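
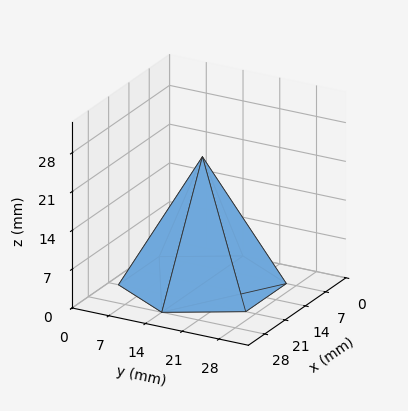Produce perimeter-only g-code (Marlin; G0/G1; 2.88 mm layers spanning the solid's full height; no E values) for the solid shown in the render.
Reading the render: the shape is a regular 6-sided pyramid, base circumscribed radius ≈ 14 mm, apex at z ≈ 23 mm (dimensions read to the nearest mm from the axis ticks). For the g-code, the solid's height is divided into equal slices at the stated Δz and each level perimeter traced with G1 moves after a G0 lift.

; perimeter-only toolpath
G21 ; units = mm
G90 ; absolute positioning
G28 ; home
; layer 1
G0 Z2.88
G0 X26.25 Y14.00
G1 X20.12 Y24.61
G1 X7.88 Y24.61
G1 X1.75 Y14.00
G1 X7.88 Y3.40
G1 X20.12 Y3.40
G1 X26.25 Y14.00
; layer 2
G0 Z5.75
G0 X24.50 Y14.00
G1 X19.25 Y23.09
G1 X8.75 Y23.09
G1 X3.50 Y14.00
G1 X8.75 Y4.91
G1 X19.25 Y4.91
G1 X24.50 Y14.00
; layer 3
G0 Z8.62
G0 X22.75 Y14.00
G1 X18.38 Y21.57
G1 X9.62 Y21.57
G1 X5.25 Y14.00
G1 X9.62 Y6.42
G1 X18.38 Y6.42
G1 X22.75 Y14.00
; layer 4
G0 Z11.50
G0 X21.00 Y14.00
G1 X17.50 Y20.06
G1 X10.50 Y20.06
G1 X7.00 Y14.00
G1 X10.50 Y7.94
G1 X17.50 Y7.94
G1 X21.00 Y14.00
; layer 5
G0 Z14.38
G0 X19.25 Y14.00
G1 X16.62 Y18.55
G1 X11.38 Y18.55
G1 X8.75 Y14.00
G1 X11.38 Y9.46
G1 X16.62 Y9.46
G1 X19.25 Y14.00
; layer 6
G0 Z17.25
G0 X17.50 Y14.00
G1 X15.75 Y17.03
G1 X12.25 Y17.03
G1 X10.50 Y14.00
G1 X12.25 Y10.97
G1 X15.75 Y10.97
G1 X17.50 Y14.00
; layer 7
G0 Z20.12
G0 X15.75 Y14.00
G1 X14.88 Y15.52
G1 X13.12 Y15.52
G1 X12.25 Y14.00
G1 X13.12 Y12.48
G1 X14.88 Y12.48
G1 X15.75 Y14.00
M2 ; end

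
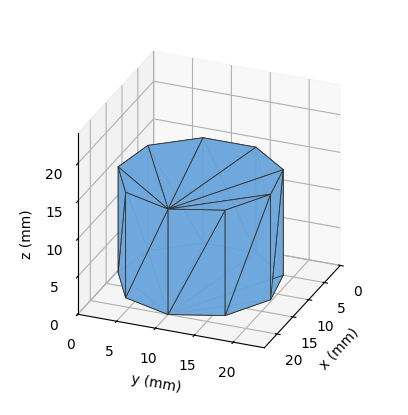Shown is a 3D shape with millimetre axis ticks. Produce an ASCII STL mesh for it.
Reading the render: the shape is a regular 9-sided prism (a cylinder approximated with 9 flat sides), circumscribed radius ≈ 10 mm, height ≈ 14 mm (dimensions read to the nearest mm from the axis ticks). For the STL, each face is triangulated and given an outward normal.

solid part
  facet normal 0.0000 0.0000 -1.0000
    outer loop
      vertex 11.7 19.8 0.0
      vertex 17.7 16.4 0.0
      vertex 20.0 10.0 0.0
    endloop
  endfacet
  facet normal 0.0000 0.0000 -1.0000
    outer loop
      vertex 5.0 18.7 0.0
      vertex 11.7 19.8 0.0
      vertex 20.0 10.0 0.0
    endloop
  endfacet
  facet normal 0.0000 0.0000 -1.0000
    outer loop
      vertex 0.6 13.4 0.0
      vertex 5.0 18.7 0.0
      vertex 20.0 10.0 0.0
    endloop
  endfacet
  facet normal 0.0000 0.0000 -1.0000
    outer loop
      vertex 0.6 6.6 0.0
      vertex 0.6 13.4 0.0
      vertex 20.0 10.0 0.0
    endloop
  endfacet
  facet normal 0.0000 0.0000 -1.0000
    outer loop
      vertex 5.0 1.3 0.0
      vertex 0.6 6.6 0.0
      vertex 20.0 10.0 0.0
    endloop
  endfacet
  facet normal 0.0000 0.0000 -1.0000
    outer loop
      vertex 11.7 0.2 0.0
      vertex 5.0 1.3 0.0
      vertex 20.0 10.0 0.0
    endloop
  endfacet
  facet normal 0.0000 0.0000 -1.0000
    outer loop
      vertex 17.7 3.6 0.0
      vertex 11.7 0.2 0.0
      vertex 20.0 10.0 0.0
    endloop
  endfacet
  facet normal 0.0000 0.0000 1.0000
    outer loop
      vertex 20.0 10.0 14.0
      vertex 17.7 16.4 14.0
      vertex 11.7 19.8 14.0
    endloop
  endfacet
  facet normal 0.0000 0.0000 1.0000
    outer loop
      vertex 20.0 10.0 14.0
      vertex 11.7 19.8 14.0
      vertex 5.0 18.7 14.0
    endloop
  endfacet
  facet normal 0.0000 0.0000 1.0000
    outer loop
      vertex 20.0 10.0 14.0
      vertex 5.0 18.7 14.0
      vertex 0.6 13.4 14.0
    endloop
  endfacet
  facet normal 0.0000 0.0000 1.0000
    outer loop
      vertex 20.0 10.0 14.0
      vertex 0.6 13.4 14.0
      vertex 0.6 6.6 14.0
    endloop
  endfacet
  facet normal 0.0000 0.0000 1.0000
    outer loop
      vertex 20.0 10.0 14.0
      vertex 0.6 6.6 14.0
      vertex 5.0 1.3 14.0
    endloop
  endfacet
  facet normal 0.0000 0.0000 1.0000
    outer loop
      vertex 20.0 10.0 14.0
      vertex 5.0 1.3 14.0
      vertex 11.7 0.2 14.0
    endloop
  endfacet
  facet normal 0.0000 0.0000 1.0000
    outer loop
      vertex 20.0 10.0 14.0
      vertex 11.7 0.2 14.0
      vertex 17.7 3.6 14.0
    endloop
  endfacet
  facet normal 0.9411 0.3382 0.0000
    outer loop
      vertex 20.0 10.0 0.0
      vertex 17.7 16.4 0.0
      vertex 17.7 16.4 14.0
    endloop
  endfacet
  facet normal 0.9411 0.3382 0.0000
    outer loop
      vertex 20.0 10.0 0.0
      vertex 17.7 16.4 14.0
      vertex 20.0 10.0 14.0
    endloop
  endfacet
  facet normal 0.4930 0.8700 0.0000
    outer loop
      vertex 17.7 16.4 0.0
      vertex 11.7 19.8 0.0
      vertex 11.7 19.8 14.0
    endloop
  endfacet
  facet normal 0.4930 0.8700 0.0000
    outer loop
      vertex 17.7 16.4 0.0
      vertex 11.7 19.8 14.0
      vertex 17.7 16.4 14.0
    endloop
  endfacet
  facet normal -0.1620 0.9868 0.0000
    outer loop
      vertex 11.7 19.8 0.0
      vertex 5.0 18.7 0.0
      vertex 5.0 18.7 14.0
    endloop
  endfacet
  facet normal -0.1620 0.9868 0.0000
    outer loop
      vertex 11.7 19.8 0.0
      vertex 5.0 18.7 14.0
      vertex 11.7 19.8 14.0
    endloop
  endfacet
  facet normal -0.7694 0.6388 0.0000
    outer loop
      vertex 5.0 18.7 0.0
      vertex 0.6 13.4 0.0
      vertex 0.6 13.4 14.0
    endloop
  endfacet
  facet normal -0.7694 0.6388 0.0000
    outer loop
      vertex 5.0 18.7 0.0
      vertex 0.6 13.4 14.0
      vertex 5.0 18.7 14.0
    endloop
  endfacet
  facet normal -1.0000 0.0000 0.0000
    outer loop
      vertex 0.6 13.4 0.0
      vertex 0.6 6.6 0.0
      vertex 0.6 6.6 14.0
    endloop
  endfacet
  facet normal -1.0000 0.0000 0.0000
    outer loop
      vertex 0.6 13.4 0.0
      vertex 0.6 6.6 14.0
      vertex 0.6 13.4 14.0
    endloop
  endfacet
  facet normal -0.7694 -0.6388 0.0000
    outer loop
      vertex 0.6 6.6 0.0
      vertex 5.0 1.3 0.0
      vertex 5.0 1.3 14.0
    endloop
  endfacet
  facet normal -0.7694 -0.6388 0.0000
    outer loop
      vertex 0.6 6.6 0.0
      vertex 5.0 1.3 14.0
      vertex 0.6 6.6 14.0
    endloop
  endfacet
  facet normal -0.1620 -0.9868 0.0000
    outer loop
      vertex 5.0 1.3 0.0
      vertex 11.7 0.2 0.0
      vertex 11.7 0.2 14.0
    endloop
  endfacet
  facet normal -0.1620 -0.9868 0.0000
    outer loop
      vertex 5.0 1.3 0.0
      vertex 11.7 0.2 14.0
      vertex 5.0 1.3 14.0
    endloop
  endfacet
  facet normal 0.4930 -0.8700 0.0000
    outer loop
      vertex 11.7 0.2 0.0
      vertex 17.7 3.6 0.0
      vertex 17.7 3.6 14.0
    endloop
  endfacet
  facet normal 0.4930 -0.8700 0.0000
    outer loop
      vertex 11.7 0.2 0.0
      vertex 17.7 3.6 14.0
      vertex 11.7 0.2 14.0
    endloop
  endfacet
  facet normal 0.9411 -0.3382 0.0000
    outer loop
      vertex 17.7 3.6 0.0
      vertex 20.0 10.0 0.0
      vertex 20.0 10.0 14.0
    endloop
  endfacet
  facet normal 0.9411 -0.3382 0.0000
    outer loop
      vertex 17.7 3.6 0.0
      vertex 20.0 10.0 14.0
      vertex 17.7 3.6 14.0
    endloop
  endfacet
endsolid part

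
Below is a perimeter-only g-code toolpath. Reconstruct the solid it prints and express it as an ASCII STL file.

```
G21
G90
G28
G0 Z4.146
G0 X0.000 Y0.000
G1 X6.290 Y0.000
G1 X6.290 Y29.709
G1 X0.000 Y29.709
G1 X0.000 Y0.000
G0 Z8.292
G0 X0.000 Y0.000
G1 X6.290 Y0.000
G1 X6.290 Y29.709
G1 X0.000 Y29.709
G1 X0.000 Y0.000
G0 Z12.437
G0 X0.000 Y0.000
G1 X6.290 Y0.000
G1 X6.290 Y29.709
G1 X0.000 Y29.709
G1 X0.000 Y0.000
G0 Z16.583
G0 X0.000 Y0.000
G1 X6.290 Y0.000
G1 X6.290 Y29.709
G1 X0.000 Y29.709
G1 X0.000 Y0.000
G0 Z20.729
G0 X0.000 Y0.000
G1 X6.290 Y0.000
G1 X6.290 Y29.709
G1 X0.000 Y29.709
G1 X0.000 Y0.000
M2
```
solid part
  facet normal 0.0000 0.0000 -1.0000
    outer loop
      vertex 6.290 29.709 0.000
      vertex 6.290 0.000 0.000
      vertex 0.000 0.000 0.000
    endloop
  endfacet
  facet normal 0.0000 0.0000 -1.0000
    outer loop
      vertex 0.000 29.709 0.000
      vertex 6.290 29.709 0.000
      vertex 0.000 0.000 0.000
    endloop
  endfacet
  facet normal 0.0000 0.0000 1.0000
    outer loop
      vertex 0.000 0.000 20.729
      vertex 6.290 0.000 20.729
      vertex 6.290 29.709 20.729
    endloop
  endfacet
  facet normal 0.0000 0.0000 1.0000
    outer loop
      vertex 0.000 0.000 20.729
      vertex 6.290 29.709 20.729
      vertex 0.000 29.709 20.729
    endloop
  endfacet
  facet normal 0.0000 -1.0000 0.0000
    outer loop
      vertex 0.000 0.000 0.000
      vertex 6.290 0.000 0.000
      vertex 6.290 0.000 20.729
    endloop
  endfacet
  facet normal 0.0000 -1.0000 0.0000
    outer loop
      vertex 0.000 0.000 0.000
      vertex 6.290 0.000 20.729
      vertex 0.000 0.000 20.729
    endloop
  endfacet
  facet normal 0.0000 1.0000 0.0000
    outer loop
      vertex 6.290 29.709 20.729
      vertex 6.290 29.709 0.000
      vertex 0.000 29.709 0.000
    endloop
  endfacet
  facet normal 0.0000 1.0000 0.0000
    outer loop
      vertex 0.000 29.709 20.729
      vertex 6.290 29.709 20.729
      vertex 0.000 29.709 0.000
    endloop
  endfacet
  facet normal -1.0000 0.0000 0.0000
    outer loop
      vertex 0.000 29.709 20.729
      vertex 0.000 29.709 0.000
      vertex 0.000 0.000 0.000
    endloop
  endfacet
  facet normal -1.0000 0.0000 0.0000
    outer loop
      vertex 0.000 0.000 20.729
      vertex 0.000 29.709 20.729
      vertex 0.000 0.000 0.000
    endloop
  endfacet
  facet normal 1.0000 0.0000 0.0000
    outer loop
      vertex 6.290 0.000 0.000
      vertex 6.290 29.709 0.000
      vertex 6.290 29.709 20.729
    endloop
  endfacet
  facet normal 1.0000 0.0000 0.0000
    outer loop
      vertex 6.290 0.000 0.000
      vertex 6.290 29.709 20.729
      vertex 6.290 0.000 20.729
    endloop
  endfacet
endsolid part

The G0 Z moves step by Δz≈4.146 mm. Every layer's G1 loop is the same polygon, so the solid is a straight extrusion of it from z=0 to z≈20.7. Closing with flat bottom and top caps and triangulating gives 12 facets — a rectangular box, roughly 6.29 × 29.7 mm footprint and 20.7 mm tall.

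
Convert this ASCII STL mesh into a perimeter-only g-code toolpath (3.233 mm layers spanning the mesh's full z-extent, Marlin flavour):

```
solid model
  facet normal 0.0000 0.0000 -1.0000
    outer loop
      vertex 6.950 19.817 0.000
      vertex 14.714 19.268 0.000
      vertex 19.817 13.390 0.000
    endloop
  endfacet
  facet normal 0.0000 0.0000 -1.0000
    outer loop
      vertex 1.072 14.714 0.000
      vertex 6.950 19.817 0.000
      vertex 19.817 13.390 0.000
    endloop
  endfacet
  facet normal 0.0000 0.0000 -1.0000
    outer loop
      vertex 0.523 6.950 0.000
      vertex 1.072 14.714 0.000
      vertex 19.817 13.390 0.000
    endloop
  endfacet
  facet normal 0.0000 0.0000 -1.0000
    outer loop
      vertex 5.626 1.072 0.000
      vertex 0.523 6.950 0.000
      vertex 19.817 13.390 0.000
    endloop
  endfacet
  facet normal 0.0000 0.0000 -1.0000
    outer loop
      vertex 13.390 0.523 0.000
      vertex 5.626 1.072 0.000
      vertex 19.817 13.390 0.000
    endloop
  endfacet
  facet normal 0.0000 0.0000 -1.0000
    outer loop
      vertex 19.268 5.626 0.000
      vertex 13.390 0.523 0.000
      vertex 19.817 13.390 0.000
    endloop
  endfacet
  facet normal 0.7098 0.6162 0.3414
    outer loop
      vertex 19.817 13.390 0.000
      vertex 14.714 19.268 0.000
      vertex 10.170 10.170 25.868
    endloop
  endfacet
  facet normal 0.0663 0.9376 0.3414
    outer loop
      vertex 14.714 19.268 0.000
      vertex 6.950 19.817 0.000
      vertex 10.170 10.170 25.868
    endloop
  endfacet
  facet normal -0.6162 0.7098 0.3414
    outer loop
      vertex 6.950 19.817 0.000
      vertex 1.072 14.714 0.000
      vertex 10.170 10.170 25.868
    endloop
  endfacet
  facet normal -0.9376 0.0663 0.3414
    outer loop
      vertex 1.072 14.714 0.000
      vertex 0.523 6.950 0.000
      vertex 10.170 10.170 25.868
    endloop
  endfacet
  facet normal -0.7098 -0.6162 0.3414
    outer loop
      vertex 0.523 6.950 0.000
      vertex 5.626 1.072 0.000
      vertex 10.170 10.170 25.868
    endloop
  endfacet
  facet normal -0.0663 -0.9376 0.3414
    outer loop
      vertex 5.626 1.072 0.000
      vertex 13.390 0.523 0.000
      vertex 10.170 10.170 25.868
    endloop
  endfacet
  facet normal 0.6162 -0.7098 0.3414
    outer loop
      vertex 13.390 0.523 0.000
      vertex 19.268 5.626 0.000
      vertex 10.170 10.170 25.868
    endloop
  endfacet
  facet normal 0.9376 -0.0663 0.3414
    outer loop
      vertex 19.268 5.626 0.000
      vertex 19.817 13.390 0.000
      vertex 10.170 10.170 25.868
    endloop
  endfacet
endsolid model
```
; perimeter-only toolpath
G21 ; units = mm
G90 ; absolute positioning
G28 ; home
; layer 1
G0 Z3.233
G0 X18.611 Y12.988
G1 X14.146 Y18.131
G1 X7.353 Y18.611
G1 X2.209 Y14.146
G1 X1.729 Y7.353
G1 X6.194 Y2.209
G1 X12.988 Y1.729
G1 X18.131 Y6.194
G1 X18.611 Y12.988
; layer 2
G0 Z6.467
G0 X17.405 Y12.585
G1 X13.578 Y16.994
G1 X7.755 Y17.405
G1 X3.346 Y13.578
G1 X2.935 Y7.755
G1 X6.762 Y3.346
G1 X12.585 Y2.935
G1 X16.994 Y6.762
G1 X17.405 Y12.585
; layer 3
G0 Z9.700
G0 X16.199 Y12.183
G1 X13.010 Y15.856
G1 X8.157 Y16.199
G1 X4.484 Y13.010
G1 X4.141 Y8.157
G1 X7.330 Y4.484
G1 X12.183 Y4.141
G1 X15.856 Y7.330
G1 X16.199 Y12.183
; layer 4
G0 Z12.934
G0 X14.994 Y11.780
G1 X12.442 Y14.719
G1 X8.560 Y14.994
G1 X5.621 Y12.442
G1 X5.346 Y8.560
G1 X7.898 Y5.621
G1 X11.780 Y5.346
G1 X14.719 Y7.898
G1 X14.994 Y11.780
; layer 5
G0 Z16.168
G0 X13.788 Y11.378
G1 X11.874 Y13.582
G1 X8.963 Y13.788
G1 X6.758 Y11.874
G1 X6.552 Y8.963
G1 X8.466 Y6.758
G1 X11.378 Y6.552
G1 X13.582 Y8.466
G1 X13.788 Y11.378
; layer 6
G0 Z19.401
G0 X12.582 Y10.975
G1 X11.306 Y12.444
G1 X9.365 Y12.582
G1 X7.895 Y11.306
G1 X7.758 Y9.365
G1 X9.034 Y7.895
G1 X10.975 Y7.758
G1 X12.444 Y9.034
G1 X12.582 Y10.975
; layer 7
G0 Z22.634
G0 X11.376 Y10.572
G1 X10.738 Y11.307
G1 X9.768 Y11.376
G1 X9.033 Y10.738
G1 X8.964 Y9.768
G1 X9.602 Y9.033
G1 X10.572 Y8.964
G1 X11.307 Y9.602
G1 X11.376 Y10.572
M2 ; end

The solid is a regular 8-sided pyramid, base circumscribed radius ≈ 10.2 mm, apex at z ≈ 25.9 mm. Slicing at Δz = 3.233 mm — 8 equal slices spanning the solid's height, so layer i sits at z = i·h/8 — gives 7 non-empty perimeters. Each is a 8-segment closed polygon; G0 lifts to the layer z and rapids to the start vertex, then G1 traces the edges. The cross-section shrinks linearly with z (the slice at the apex is degenerate and omitted).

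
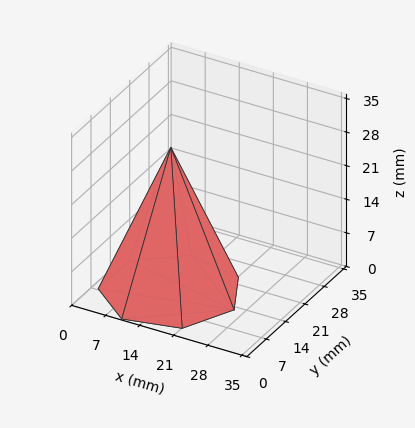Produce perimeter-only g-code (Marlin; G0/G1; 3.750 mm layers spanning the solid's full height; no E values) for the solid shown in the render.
Reading the render: the shape is a regular 7-sided pyramid, base circumscribed radius ≈ 13 mm, apex at z ≈ 30 mm (dimensions read to the nearest mm from the axis ticks). For the g-code, the solid's height is divided into equal slices at the stated Δz and each level perimeter traced with G1 moves after a G0 lift.

; perimeter-only toolpath
G21 ; units = mm
G90 ; absolute positioning
G28 ; home
; layer 1
G0 Z3.750
G0 X24.375 Y13.000
G1 X20.092 Y21.894
G1 X10.469 Y24.090
G1 X2.751 Y17.935
G1 X2.751 Y8.065
G1 X10.469 Y1.910
G1 X20.092 Y4.107
G1 X24.375 Y13.000
; layer 2
G0 Z7.500
G0 X22.750 Y13.000
G1 X19.079 Y20.623
G1 X10.830 Y22.505
G1 X4.215 Y17.230
G1 X4.215 Y8.770
G1 X10.830 Y3.494
G1 X19.079 Y5.377
G1 X22.750 Y13.000
; layer 3
G0 Z11.250
G0 X21.125 Y13.000
G1 X18.066 Y19.352
G1 X11.192 Y20.921
G1 X5.679 Y16.525
G1 X5.679 Y9.475
G1 X11.192 Y5.079
G1 X18.066 Y6.647
G1 X21.125 Y13.000
; layer 4
G0 Z15.000
G0 X19.500 Y13.000
G1 X17.053 Y18.082
G1 X11.553 Y19.337
G1 X7.143 Y15.820
G1 X7.143 Y10.180
G1 X11.553 Y6.663
G1 X17.053 Y7.918
G1 X19.500 Y13.000
; layer 5
G0 Z18.750
G0 X17.875 Y13.000
G1 X16.039 Y16.812
G1 X11.915 Y17.753
G1 X8.608 Y15.115
G1 X8.608 Y10.885
G1 X11.915 Y8.247
G1 X16.039 Y9.188
G1 X17.875 Y13.000
; layer 6
G0 Z22.500
G0 X16.250 Y13.000
G1 X15.026 Y15.541
G1 X12.277 Y16.169
G1 X10.072 Y14.410
G1 X10.072 Y11.590
G1 X12.277 Y9.832
G1 X15.026 Y10.459
G1 X16.250 Y13.000
; layer 7
G0 Z26.250
G0 X14.625 Y13.000
G1 X14.013 Y14.271
G1 X12.638 Y14.584
G1 X11.536 Y13.705
G1 X11.536 Y12.295
G1 X12.638 Y11.416
G1 X14.013 Y11.729
G1 X14.625 Y13.000
M2 ; end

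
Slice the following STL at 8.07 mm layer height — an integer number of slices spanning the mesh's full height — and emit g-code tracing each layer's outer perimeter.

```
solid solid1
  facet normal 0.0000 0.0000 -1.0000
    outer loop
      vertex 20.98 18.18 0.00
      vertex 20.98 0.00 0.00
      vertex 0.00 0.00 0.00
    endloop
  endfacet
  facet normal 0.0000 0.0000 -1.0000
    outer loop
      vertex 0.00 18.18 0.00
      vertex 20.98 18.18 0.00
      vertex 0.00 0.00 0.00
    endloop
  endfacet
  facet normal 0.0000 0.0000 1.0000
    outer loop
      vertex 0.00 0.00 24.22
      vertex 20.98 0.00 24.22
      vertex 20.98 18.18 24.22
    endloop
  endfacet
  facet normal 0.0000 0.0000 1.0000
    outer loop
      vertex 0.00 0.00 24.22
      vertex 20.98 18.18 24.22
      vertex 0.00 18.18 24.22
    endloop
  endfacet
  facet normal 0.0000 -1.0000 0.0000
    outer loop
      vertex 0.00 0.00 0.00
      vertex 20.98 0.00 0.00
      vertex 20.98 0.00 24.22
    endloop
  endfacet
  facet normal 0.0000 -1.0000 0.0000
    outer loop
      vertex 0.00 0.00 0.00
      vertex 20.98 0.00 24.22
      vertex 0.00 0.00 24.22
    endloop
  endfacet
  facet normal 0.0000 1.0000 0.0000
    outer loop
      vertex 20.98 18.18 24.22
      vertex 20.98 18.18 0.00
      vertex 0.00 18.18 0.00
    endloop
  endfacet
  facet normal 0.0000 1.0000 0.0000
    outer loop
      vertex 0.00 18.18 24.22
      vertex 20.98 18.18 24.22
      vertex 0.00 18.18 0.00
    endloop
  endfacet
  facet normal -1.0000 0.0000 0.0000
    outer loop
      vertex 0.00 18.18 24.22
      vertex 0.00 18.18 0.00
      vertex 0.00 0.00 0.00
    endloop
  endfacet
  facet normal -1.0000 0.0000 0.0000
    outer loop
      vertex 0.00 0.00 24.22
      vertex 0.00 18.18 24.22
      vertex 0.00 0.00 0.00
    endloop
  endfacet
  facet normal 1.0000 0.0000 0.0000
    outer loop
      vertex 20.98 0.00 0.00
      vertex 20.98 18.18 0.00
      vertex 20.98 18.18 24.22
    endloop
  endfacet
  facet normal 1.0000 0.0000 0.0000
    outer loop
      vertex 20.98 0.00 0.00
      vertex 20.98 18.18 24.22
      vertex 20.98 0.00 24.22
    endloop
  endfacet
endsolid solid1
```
; perimeter-only toolpath
G21 ; units = mm
G90 ; absolute positioning
G28 ; home
; layer 1
G0 Z8.07
G0 X0.00 Y0.00
G1 X20.98 Y0.00
G1 X20.98 Y18.18
G1 X0.00 Y18.18
G1 X0.00 Y0.00
; layer 2
G0 Z16.15
G0 X0.00 Y0.00
G1 X20.98 Y0.00
G1 X20.98 Y18.18
G1 X0.00 Y18.18
G1 X0.00 Y0.00
; layer 3
G0 Z24.22
G0 X0.00 Y0.00
G1 X20.98 Y0.00
G1 X20.98 Y18.18
G1 X0.00 Y18.18
G1 X0.00 Y0.00
M2 ; end

The solid is a rectangular box, roughly 21 × 18.2 mm footprint and 24.2 mm tall. Slicing at Δz = 8.07 mm — 3 equal slices spanning the solid's height, so layer i sits at z = i·h/3 — gives 3 non-empty perimeters. Each is a 4-segment closed polygon; G0 lifts to the layer z and rapids to the start vertex, then G1 traces the edges.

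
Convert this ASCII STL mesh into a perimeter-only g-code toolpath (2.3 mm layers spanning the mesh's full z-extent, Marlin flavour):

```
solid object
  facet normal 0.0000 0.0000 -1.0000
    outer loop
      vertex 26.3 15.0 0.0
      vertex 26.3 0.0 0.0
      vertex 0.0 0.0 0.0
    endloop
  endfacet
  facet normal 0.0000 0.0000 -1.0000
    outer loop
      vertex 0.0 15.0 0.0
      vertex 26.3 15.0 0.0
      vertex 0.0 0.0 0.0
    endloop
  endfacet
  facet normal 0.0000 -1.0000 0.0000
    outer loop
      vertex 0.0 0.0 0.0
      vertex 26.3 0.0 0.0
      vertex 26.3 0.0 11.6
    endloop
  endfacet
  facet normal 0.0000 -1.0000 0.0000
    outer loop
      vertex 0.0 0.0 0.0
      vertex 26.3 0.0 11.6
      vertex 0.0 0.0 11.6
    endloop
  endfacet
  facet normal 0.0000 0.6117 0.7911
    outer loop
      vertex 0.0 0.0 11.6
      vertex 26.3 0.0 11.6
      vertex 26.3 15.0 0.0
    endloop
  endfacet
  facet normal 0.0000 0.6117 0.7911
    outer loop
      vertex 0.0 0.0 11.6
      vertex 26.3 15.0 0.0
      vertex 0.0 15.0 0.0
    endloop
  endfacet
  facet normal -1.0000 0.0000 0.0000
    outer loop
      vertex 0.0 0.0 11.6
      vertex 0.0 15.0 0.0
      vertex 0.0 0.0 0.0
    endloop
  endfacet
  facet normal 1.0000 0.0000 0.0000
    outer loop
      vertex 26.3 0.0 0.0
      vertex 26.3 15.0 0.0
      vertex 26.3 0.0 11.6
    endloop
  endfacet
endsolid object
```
; perimeter-only toolpath
G21 ; units = mm
G90 ; absolute positioning
G28 ; home
; layer 1
G0 Z2.3
G0 X0.0 Y0.0
G1 X26.3 Y0.0
G1 X26.3 Y12.0
G1 X0.0 Y12.0
G1 X0.0 Y0.0
; layer 2
G0 Z4.6
G0 X0.0 Y0.0
G1 X26.3 Y0.0
G1 X26.3 Y9.0
G1 X0.0 Y9.0
G1 X0.0 Y0.0
; layer 3
G0 Z7.0
G0 X0.0 Y0.0
G1 X26.3 Y0.0
G1 X26.3 Y6.0
G1 X0.0 Y6.0
G1 X0.0 Y0.0
; layer 4
G0 Z9.3
G0 X0.0 Y0.0
G1 X26.3 Y0.0
G1 X26.3 Y3.0
G1 X0.0 Y3.0
G1 X0.0 Y0.0
M2 ; end

The solid is a wedge (ramp): 26.3 × 15 mm base, rising to 11.6 mm along the y=0 edge and sloping linearly to z=0 at y=15. Slicing at Δz = 2.3 mm — 5 equal slices spanning the solid's height, so layer i sits at z = i·h/5 — gives 4 non-empty perimeters. Each is a 4-segment closed polygon; G0 lifts to the layer z and rapids to the start vertex, then G1 traces the edges. The cross-section shrinks linearly with z (the slice at the apex is degenerate and omitted).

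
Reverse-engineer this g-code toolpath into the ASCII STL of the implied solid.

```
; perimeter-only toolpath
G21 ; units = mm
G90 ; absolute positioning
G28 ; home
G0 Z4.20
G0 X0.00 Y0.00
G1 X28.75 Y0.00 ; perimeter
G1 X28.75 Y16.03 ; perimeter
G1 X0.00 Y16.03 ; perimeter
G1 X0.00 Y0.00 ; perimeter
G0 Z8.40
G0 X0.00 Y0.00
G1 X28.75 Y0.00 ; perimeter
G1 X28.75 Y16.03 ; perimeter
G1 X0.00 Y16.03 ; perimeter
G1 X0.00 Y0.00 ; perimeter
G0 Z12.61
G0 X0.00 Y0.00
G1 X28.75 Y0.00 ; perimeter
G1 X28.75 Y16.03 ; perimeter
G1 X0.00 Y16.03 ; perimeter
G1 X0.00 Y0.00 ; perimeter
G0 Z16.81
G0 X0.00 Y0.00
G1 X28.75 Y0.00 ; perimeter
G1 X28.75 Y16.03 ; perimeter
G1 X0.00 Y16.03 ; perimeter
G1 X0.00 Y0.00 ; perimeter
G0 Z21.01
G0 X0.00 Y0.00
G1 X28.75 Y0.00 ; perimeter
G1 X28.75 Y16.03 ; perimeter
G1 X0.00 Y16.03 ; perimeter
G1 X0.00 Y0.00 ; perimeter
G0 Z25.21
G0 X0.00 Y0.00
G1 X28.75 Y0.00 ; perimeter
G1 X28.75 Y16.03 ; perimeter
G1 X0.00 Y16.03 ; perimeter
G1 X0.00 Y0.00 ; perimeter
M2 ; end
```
solid part
  facet normal 0.0000 0.0000 -1.0000
    outer loop
      vertex 28.75 16.03 0.00
      vertex 28.75 0.00 0.00
      vertex 0.00 0.00 0.00
    endloop
  endfacet
  facet normal 0.0000 0.0000 -1.0000
    outer loop
      vertex 0.00 16.03 0.00
      vertex 28.75 16.03 0.00
      vertex 0.00 0.00 0.00
    endloop
  endfacet
  facet normal 0.0000 0.0000 1.0000
    outer loop
      vertex 0.00 0.00 25.21
      vertex 28.75 0.00 25.21
      vertex 28.75 16.03 25.21
    endloop
  endfacet
  facet normal 0.0000 0.0000 1.0000
    outer loop
      vertex 0.00 0.00 25.21
      vertex 28.75 16.03 25.21
      vertex 0.00 16.03 25.21
    endloop
  endfacet
  facet normal 0.0000 -1.0000 0.0000
    outer loop
      vertex 0.00 0.00 0.00
      vertex 28.75 0.00 0.00
      vertex 28.75 0.00 25.21
    endloop
  endfacet
  facet normal 0.0000 -1.0000 0.0000
    outer loop
      vertex 0.00 0.00 0.00
      vertex 28.75 0.00 25.21
      vertex 0.00 0.00 25.21
    endloop
  endfacet
  facet normal 0.0000 1.0000 0.0000
    outer loop
      vertex 28.75 16.03 25.21
      vertex 28.75 16.03 0.00
      vertex 0.00 16.03 0.00
    endloop
  endfacet
  facet normal 0.0000 1.0000 0.0000
    outer loop
      vertex 0.00 16.03 25.21
      vertex 28.75 16.03 25.21
      vertex 0.00 16.03 0.00
    endloop
  endfacet
  facet normal -1.0000 0.0000 0.0000
    outer loop
      vertex 0.00 16.03 25.21
      vertex 0.00 16.03 0.00
      vertex 0.00 0.00 0.00
    endloop
  endfacet
  facet normal -1.0000 0.0000 0.0000
    outer loop
      vertex 0.00 0.00 25.21
      vertex 0.00 16.03 25.21
      vertex 0.00 0.00 0.00
    endloop
  endfacet
  facet normal 1.0000 0.0000 0.0000
    outer loop
      vertex 28.75 0.00 0.00
      vertex 28.75 16.03 0.00
      vertex 28.75 16.03 25.21
    endloop
  endfacet
  facet normal 1.0000 0.0000 0.0000
    outer loop
      vertex 28.75 0.00 0.00
      vertex 28.75 16.03 25.21
      vertex 28.75 0.00 25.21
    endloop
  endfacet
endsolid part

The G0 Z moves step by Δz≈4.20 mm. Every layer's G1 loop is the same polygon, so the solid is a straight extrusion of it from z=0 to z≈25.2. Closing with flat bottom and top caps and triangulating gives 12 facets — a rectangular box, roughly 28.8 × 16 mm footprint and 25.2 mm tall.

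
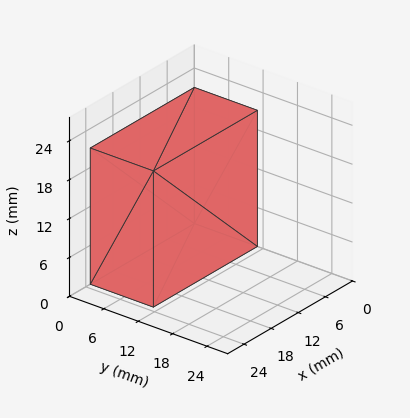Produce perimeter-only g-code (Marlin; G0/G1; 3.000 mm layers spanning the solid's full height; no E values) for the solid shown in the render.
Reading the render: the shape is a rectangular box, roughly 23 × 11 mm footprint and 21 mm tall (dimensions read to the nearest mm from the axis ticks). For the g-code, the solid's height is divided into equal slices at the stated Δz and each level perimeter traced with G1 moves after a G0 lift.

; perimeter-only toolpath
G21 ; units = mm
G90 ; absolute positioning
G28 ; home
; layer 1
G0 Z3.000
G0 X0.000 Y0.000
G1 X23.000 Y0.000
G1 X23.000 Y11.000
G1 X0.000 Y11.000
G1 X0.000 Y0.000
; layer 2
G0 Z6.000
G0 X0.000 Y0.000
G1 X23.000 Y0.000
G1 X23.000 Y11.000
G1 X0.000 Y11.000
G1 X0.000 Y0.000
; layer 3
G0 Z9.000
G0 X0.000 Y0.000
G1 X23.000 Y0.000
G1 X23.000 Y11.000
G1 X0.000 Y11.000
G1 X0.000 Y0.000
; layer 4
G0 Z12.000
G0 X0.000 Y0.000
G1 X23.000 Y0.000
G1 X23.000 Y11.000
G1 X0.000 Y11.000
G1 X0.000 Y0.000
; layer 5
G0 Z15.000
G0 X0.000 Y0.000
G1 X23.000 Y0.000
G1 X23.000 Y11.000
G1 X0.000 Y11.000
G1 X0.000 Y0.000
; layer 6
G0 Z18.000
G0 X0.000 Y0.000
G1 X23.000 Y0.000
G1 X23.000 Y11.000
G1 X0.000 Y11.000
G1 X0.000 Y0.000
; layer 7
G0 Z21.000
G0 X0.000 Y0.000
G1 X23.000 Y0.000
G1 X23.000 Y11.000
G1 X0.000 Y11.000
G1 X0.000 Y0.000
M2 ; end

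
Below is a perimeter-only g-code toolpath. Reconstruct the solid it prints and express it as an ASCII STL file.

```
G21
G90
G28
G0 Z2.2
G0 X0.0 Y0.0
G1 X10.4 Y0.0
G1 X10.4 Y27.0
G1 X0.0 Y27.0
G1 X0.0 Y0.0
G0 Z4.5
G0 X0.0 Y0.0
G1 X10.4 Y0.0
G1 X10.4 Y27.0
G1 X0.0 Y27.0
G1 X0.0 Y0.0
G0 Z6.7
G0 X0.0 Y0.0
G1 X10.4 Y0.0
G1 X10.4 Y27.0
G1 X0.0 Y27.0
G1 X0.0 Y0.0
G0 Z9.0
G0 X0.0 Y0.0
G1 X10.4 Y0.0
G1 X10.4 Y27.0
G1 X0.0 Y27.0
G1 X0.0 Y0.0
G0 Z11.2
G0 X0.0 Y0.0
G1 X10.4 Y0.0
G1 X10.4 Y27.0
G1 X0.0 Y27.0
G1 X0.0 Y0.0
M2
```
solid part
  facet normal 0.0000 0.0000 -1.0000
    outer loop
      vertex 10.4 27.0 0.0
      vertex 10.4 0.0 0.0
      vertex 0.0 0.0 0.0
    endloop
  endfacet
  facet normal 0.0000 0.0000 -1.0000
    outer loop
      vertex 0.0 27.0 0.0
      vertex 10.4 27.0 0.0
      vertex 0.0 0.0 0.0
    endloop
  endfacet
  facet normal 0.0000 0.0000 1.0000
    outer loop
      vertex 0.0 0.0 11.2
      vertex 10.4 0.0 11.2
      vertex 10.4 27.0 11.2
    endloop
  endfacet
  facet normal 0.0000 0.0000 1.0000
    outer loop
      vertex 0.0 0.0 11.2
      vertex 10.4 27.0 11.2
      vertex 0.0 27.0 11.2
    endloop
  endfacet
  facet normal 0.0000 -1.0000 0.0000
    outer loop
      vertex 0.0 0.0 0.0
      vertex 10.4 0.0 0.0
      vertex 10.4 0.0 11.2
    endloop
  endfacet
  facet normal 0.0000 -1.0000 0.0000
    outer loop
      vertex 0.0 0.0 0.0
      vertex 10.4 0.0 11.2
      vertex 0.0 0.0 11.2
    endloop
  endfacet
  facet normal 0.0000 1.0000 0.0000
    outer loop
      vertex 10.4 27.0 11.2
      vertex 10.4 27.0 0.0
      vertex 0.0 27.0 0.0
    endloop
  endfacet
  facet normal 0.0000 1.0000 0.0000
    outer loop
      vertex 0.0 27.0 11.2
      vertex 10.4 27.0 11.2
      vertex 0.0 27.0 0.0
    endloop
  endfacet
  facet normal -1.0000 0.0000 0.0000
    outer loop
      vertex 0.0 27.0 11.2
      vertex 0.0 27.0 0.0
      vertex 0.0 0.0 0.0
    endloop
  endfacet
  facet normal -1.0000 0.0000 0.0000
    outer loop
      vertex 0.0 0.0 11.2
      vertex 0.0 27.0 11.2
      vertex 0.0 0.0 0.0
    endloop
  endfacet
  facet normal 1.0000 0.0000 0.0000
    outer loop
      vertex 10.4 0.0 0.0
      vertex 10.4 27.0 0.0
      vertex 10.4 27.0 11.2
    endloop
  endfacet
  facet normal 1.0000 0.0000 0.0000
    outer loop
      vertex 10.4 0.0 0.0
      vertex 10.4 27.0 11.2
      vertex 10.4 0.0 11.2
    endloop
  endfacet
endsolid part

The G0 Z moves step by Δz≈2.2 mm. Every layer's G1 loop is the same polygon, so the solid is a straight extrusion of it from z=0 to z≈11.2. Closing with flat bottom and top caps and triangulating gives 12 facets — a rectangular box, roughly 10.4 × 27 mm footprint and 11.2 mm tall.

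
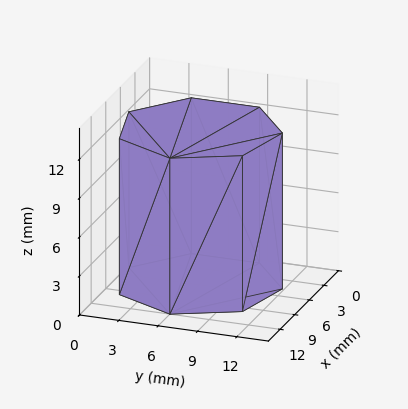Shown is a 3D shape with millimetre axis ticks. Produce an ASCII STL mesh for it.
Reading the render: the shape is a regular 7-sided prism (a cylinder approximated with 7 flat sides), circumscribed radius ≈ 6 mm, height ≈ 12 mm (dimensions read to the nearest mm from the axis ticks). For the STL, each face is triangulated and given an outward normal.

solid part
  facet normal 0.0000 0.0000 -1.0000
    outer loop
      vertex 4.66 11.85 0.00
      vertex 9.74 10.69 0.00
      vertex 12.00 6.00 0.00
    endloop
  endfacet
  facet normal 0.0000 0.0000 -1.0000
    outer loop
      vertex 0.59 8.60 0.00
      vertex 4.66 11.85 0.00
      vertex 12.00 6.00 0.00
    endloop
  endfacet
  facet normal 0.0000 0.0000 -1.0000
    outer loop
      vertex 0.59 3.40 0.00
      vertex 0.59 8.60 0.00
      vertex 12.00 6.00 0.00
    endloop
  endfacet
  facet normal 0.0000 0.0000 -1.0000
    outer loop
      vertex 4.66 0.15 0.00
      vertex 0.59 3.40 0.00
      vertex 12.00 6.00 0.00
    endloop
  endfacet
  facet normal 0.0000 0.0000 -1.0000
    outer loop
      vertex 9.74 1.31 0.00
      vertex 4.66 0.15 0.00
      vertex 12.00 6.00 0.00
    endloop
  endfacet
  facet normal 0.0000 0.0000 1.0000
    outer loop
      vertex 12.00 6.00 12.00
      vertex 9.74 10.69 12.00
      vertex 4.66 11.85 12.00
    endloop
  endfacet
  facet normal 0.0000 0.0000 1.0000
    outer loop
      vertex 12.00 6.00 12.00
      vertex 4.66 11.85 12.00
      vertex 0.59 8.60 12.00
    endloop
  endfacet
  facet normal 0.0000 0.0000 1.0000
    outer loop
      vertex 12.00 6.00 12.00
      vertex 0.59 8.60 12.00
      vertex 0.59 3.40 12.00
    endloop
  endfacet
  facet normal 0.0000 0.0000 1.0000
    outer loop
      vertex 12.00 6.00 12.00
      vertex 0.59 3.40 12.00
      vertex 4.66 0.15 12.00
    endloop
  endfacet
  facet normal 0.0000 0.0000 1.0000
    outer loop
      vertex 12.00 6.00 12.00
      vertex 4.66 0.15 12.00
      vertex 9.74 1.31 12.00
    endloop
  endfacet
  facet normal 0.9009 0.4341 0.0000
    outer loop
      vertex 12.00 6.00 0.00
      vertex 9.74 10.69 0.00
      vertex 9.74 10.69 12.00
    endloop
  endfacet
  facet normal 0.9009 0.4341 0.0000
    outer loop
      vertex 12.00 6.00 0.00
      vertex 9.74 10.69 12.00
      vertex 12.00 6.00 12.00
    endloop
  endfacet
  facet normal 0.2226 0.9749 0.0000
    outer loop
      vertex 9.74 10.69 0.00
      vertex 4.66 11.85 0.00
      vertex 4.66 11.85 12.00
    endloop
  endfacet
  facet normal 0.2226 0.9749 0.0000
    outer loop
      vertex 9.74 10.69 0.00
      vertex 4.66 11.85 12.00
      vertex 9.74 10.69 12.00
    endloop
  endfacet
  facet normal -0.6240 0.7814 0.0000
    outer loop
      vertex 4.66 11.85 0.00
      vertex 0.59 8.60 0.00
      vertex 0.59 8.60 12.00
    endloop
  endfacet
  facet normal -0.6240 0.7814 0.0000
    outer loop
      vertex 4.66 11.85 0.00
      vertex 0.59 8.60 12.00
      vertex 4.66 11.85 12.00
    endloop
  endfacet
  facet normal -1.0000 0.0000 0.0000
    outer loop
      vertex 0.59 8.60 0.00
      vertex 0.59 3.40 0.00
      vertex 0.59 3.40 12.00
    endloop
  endfacet
  facet normal -1.0000 0.0000 0.0000
    outer loop
      vertex 0.59 8.60 0.00
      vertex 0.59 3.40 12.00
      vertex 0.59 8.60 12.00
    endloop
  endfacet
  facet normal -0.6240 -0.7814 0.0000
    outer loop
      vertex 0.59 3.40 0.00
      vertex 4.66 0.15 0.00
      vertex 4.66 0.15 12.00
    endloop
  endfacet
  facet normal -0.6240 -0.7814 0.0000
    outer loop
      vertex 0.59 3.40 0.00
      vertex 4.66 0.15 12.00
      vertex 0.59 3.40 12.00
    endloop
  endfacet
  facet normal 0.2226 -0.9749 0.0000
    outer loop
      vertex 4.66 0.15 0.00
      vertex 9.74 1.31 0.00
      vertex 9.74 1.31 12.00
    endloop
  endfacet
  facet normal 0.2226 -0.9749 0.0000
    outer loop
      vertex 4.66 0.15 0.00
      vertex 9.74 1.31 12.00
      vertex 4.66 0.15 12.00
    endloop
  endfacet
  facet normal 0.9009 -0.4341 0.0000
    outer loop
      vertex 9.74 1.31 0.00
      vertex 12.00 6.00 0.00
      vertex 12.00 6.00 12.00
    endloop
  endfacet
  facet normal 0.9009 -0.4341 0.0000
    outer loop
      vertex 9.74 1.31 0.00
      vertex 12.00 6.00 12.00
      vertex 9.74 1.31 12.00
    endloop
  endfacet
endsolid part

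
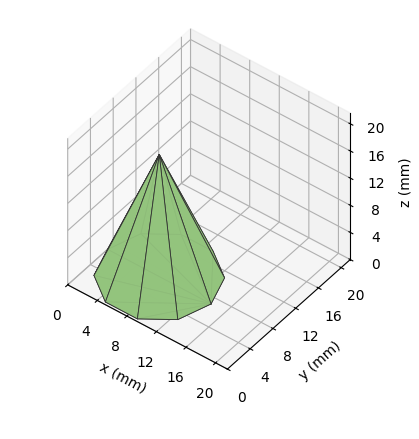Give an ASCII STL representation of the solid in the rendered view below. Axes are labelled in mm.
Reading the render: the shape is a regular 10-sided pyramid, base circumscribed radius ≈ 7 mm, apex at z ≈ 18 mm (dimensions read to the nearest mm from the axis ticks). For the STL, each face is triangulated and given an outward normal.

solid part
  facet normal 0.0000 0.0000 -1.0000
    outer loop
      vertex 9.163 13.657 0.000
      vertex 12.663 11.114 0.000
      vertex 14.000 7.000 0.000
    endloop
  endfacet
  facet normal 0.0000 0.0000 -1.0000
    outer loop
      vertex 4.837 13.657 0.000
      vertex 9.163 13.657 0.000
      vertex 14.000 7.000 0.000
    endloop
  endfacet
  facet normal 0.0000 0.0000 -1.0000
    outer loop
      vertex 1.337 11.114 0.000
      vertex 4.837 13.657 0.000
      vertex 14.000 7.000 0.000
    endloop
  endfacet
  facet normal 0.0000 0.0000 -1.0000
    outer loop
      vertex 0.000 7.000 0.000
      vertex 1.337 11.114 0.000
      vertex 14.000 7.000 0.000
    endloop
  endfacet
  facet normal 0.0000 0.0000 -1.0000
    outer loop
      vertex 1.337 2.886 0.000
      vertex 0.000 7.000 0.000
      vertex 14.000 7.000 0.000
    endloop
  endfacet
  facet normal 0.0000 0.0000 -1.0000
    outer loop
      vertex 4.837 0.343 0.000
      vertex 1.337 2.886 0.000
      vertex 14.000 7.000 0.000
    endloop
  endfacet
  facet normal 0.0000 0.0000 -1.0000
    outer loop
      vertex 9.163 0.343 0.000
      vertex 4.837 0.343 0.000
      vertex 14.000 7.000 0.000
    endloop
  endfacet
  facet normal 0.0000 0.0000 -1.0000
    outer loop
      vertex 12.663 2.886 0.000
      vertex 9.163 0.343 0.000
      vertex 14.000 7.000 0.000
    endloop
  endfacet
  facet normal 0.8920 0.2899 0.3469
    outer loop
      vertex 14.000 7.000 0.000
      vertex 12.663 11.114 0.000
      vertex 7.000 7.000 18.000
    endloop
  endfacet
  facet normal 0.5513 0.7588 0.3469
    outer loop
      vertex 12.663 11.114 0.000
      vertex 9.163 13.657 0.000
      vertex 7.000 7.000 18.000
    endloop
  endfacet
  facet normal 0.0000 0.9379 0.3469
    outer loop
      vertex 9.163 13.657 0.000
      vertex 4.837 13.657 0.000
      vertex 7.000 7.000 18.000
    endloop
  endfacet
  facet normal -0.5513 0.7588 0.3469
    outer loop
      vertex 4.837 13.657 0.000
      vertex 1.337 11.114 0.000
      vertex 7.000 7.000 18.000
    endloop
  endfacet
  facet normal -0.8920 0.2899 0.3469
    outer loop
      vertex 1.337 11.114 0.000
      vertex 0.000 7.000 0.000
      vertex 7.000 7.000 18.000
    endloop
  endfacet
  facet normal -0.8920 -0.2899 0.3469
    outer loop
      vertex 0.000 7.000 0.000
      vertex 1.337 2.886 0.000
      vertex 7.000 7.000 18.000
    endloop
  endfacet
  facet normal -0.5513 -0.7588 0.3469
    outer loop
      vertex 1.337 2.886 0.000
      vertex 4.837 0.343 0.000
      vertex 7.000 7.000 18.000
    endloop
  endfacet
  facet normal 0.0000 -0.9379 0.3469
    outer loop
      vertex 4.837 0.343 0.000
      vertex 9.163 0.343 0.000
      vertex 7.000 7.000 18.000
    endloop
  endfacet
  facet normal 0.5513 -0.7588 0.3469
    outer loop
      vertex 9.163 0.343 0.000
      vertex 12.663 2.886 0.000
      vertex 7.000 7.000 18.000
    endloop
  endfacet
  facet normal 0.8920 -0.2899 0.3469
    outer loop
      vertex 12.663 2.886 0.000
      vertex 14.000 7.000 0.000
      vertex 7.000 7.000 18.000
    endloop
  endfacet
endsolid part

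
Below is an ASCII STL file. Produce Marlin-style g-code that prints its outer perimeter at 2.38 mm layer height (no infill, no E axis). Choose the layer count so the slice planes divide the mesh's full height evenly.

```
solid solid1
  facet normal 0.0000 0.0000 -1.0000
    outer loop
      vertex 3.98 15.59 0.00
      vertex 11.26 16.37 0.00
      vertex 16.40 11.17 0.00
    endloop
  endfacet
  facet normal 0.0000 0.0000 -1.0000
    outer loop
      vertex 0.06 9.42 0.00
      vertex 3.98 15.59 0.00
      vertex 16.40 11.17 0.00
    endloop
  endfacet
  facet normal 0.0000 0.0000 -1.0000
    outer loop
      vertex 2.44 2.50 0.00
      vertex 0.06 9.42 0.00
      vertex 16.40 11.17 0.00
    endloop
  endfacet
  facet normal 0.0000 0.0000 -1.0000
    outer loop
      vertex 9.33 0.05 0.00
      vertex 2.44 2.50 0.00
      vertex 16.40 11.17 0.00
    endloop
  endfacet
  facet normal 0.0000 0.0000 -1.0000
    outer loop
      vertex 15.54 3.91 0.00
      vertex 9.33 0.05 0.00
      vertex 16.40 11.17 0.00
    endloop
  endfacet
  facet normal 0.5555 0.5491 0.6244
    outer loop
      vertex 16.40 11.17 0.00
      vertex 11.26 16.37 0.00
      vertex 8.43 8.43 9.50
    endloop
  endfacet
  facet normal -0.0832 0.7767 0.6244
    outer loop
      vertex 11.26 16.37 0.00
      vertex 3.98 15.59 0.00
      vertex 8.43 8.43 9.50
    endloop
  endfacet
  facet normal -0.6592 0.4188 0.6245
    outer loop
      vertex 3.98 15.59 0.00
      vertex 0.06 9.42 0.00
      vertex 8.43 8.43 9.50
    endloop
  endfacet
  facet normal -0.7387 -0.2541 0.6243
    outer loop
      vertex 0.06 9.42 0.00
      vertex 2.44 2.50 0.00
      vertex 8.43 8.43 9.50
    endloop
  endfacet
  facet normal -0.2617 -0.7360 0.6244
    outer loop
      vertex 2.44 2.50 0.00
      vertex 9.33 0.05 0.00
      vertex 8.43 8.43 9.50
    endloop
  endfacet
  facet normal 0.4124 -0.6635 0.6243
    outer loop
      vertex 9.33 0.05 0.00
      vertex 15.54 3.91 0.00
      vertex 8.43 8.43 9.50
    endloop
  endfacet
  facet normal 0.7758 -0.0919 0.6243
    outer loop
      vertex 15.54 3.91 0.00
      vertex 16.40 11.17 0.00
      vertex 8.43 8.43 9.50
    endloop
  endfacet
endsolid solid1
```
; perimeter-only toolpath
G21 ; units = mm
G90 ; absolute positioning
G28 ; home
; layer 1
G0 Z2.38
G0 X14.41 Y10.48
G1 X10.55 Y14.38
G1 X5.09 Y13.80
G1 X2.15 Y9.17
G1 X3.94 Y3.98
G1 X9.11 Y2.15
G1 X13.76 Y5.04
G1 X14.41 Y10.48
; layer 2
G0 Z4.75
G0 X12.41 Y9.80
G1 X9.84 Y12.40
G1 X6.21 Y12.01
G1 X4.25 Y8.93
G1 X5.43 Y5.46
G1 X8.88 Y4.24
G1 X11.98 Y6.17
G1 X12.41 Y9.80
; layer 3
G0 Z7.12
G0 X10.42 Y9.12
G1 X9.14 Y10.41
G1 X7.32 Y10.22
G1 X6.34 Y8.68
G1 X6.93 Y6.95
G1 X8.65 Y6.33
G1 X10.21 Y7.30
G1 X10.42 Y9.12
M2 ; end

The solid is a regular 7-sided pyramid, base circumscribed radius ≈ 8.43 mm, apex at z ≈ 9.5 mm. Slicing at Δz = 2.38 mm — 4 equal slices spanning the solid's height, so layer i sits at z = i·h/4 — gives 3 non-empty perimeters. Each is a 7-segment closed polygon; G0 lifts to the layer z and rapids to the start vertex, then G1 traces the edges. The cross-section shrinks linearly with z (the slice at the apex is degenerate and omitted).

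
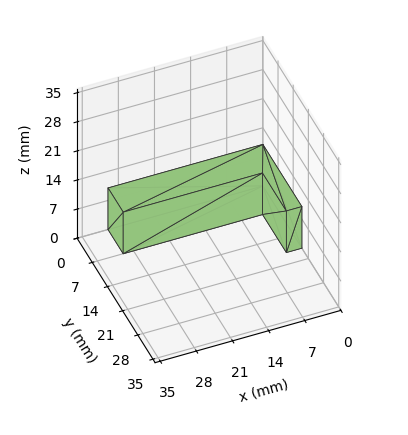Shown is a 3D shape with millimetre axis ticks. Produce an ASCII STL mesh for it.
Reading the render: the shape is an L-shaped prism: outer 30 × 18 mm, arm thicknesses ≈ 7 mm (horizontal) and 3 mm (vertical), extruded 10 mm in z (dimensions read to the nearest mm from the axis ticks). For the STL, each face is triangulated and given an outward normal.

solid part
  facet normal 0.0000 0.0000 -1.0000
    outer loop
      vertex 30.0 7.0 0.0
      vertex 30.0 0.0 0.0
      vertex 0.0 0.0 0.0
    endloop
  endfacet
  facet normal 0.0000 0.0000 -1.0000
    outer loop
      vertex 3.0 7.0 0.0
      vertex 30.0 7.0 0.0
      vertex 0.0 0.0 0.0
    endloop
  endfacet
  facet normal 0.0000 0.0000 -1.0000
    outer loop
      vertex 3.0 18.0 0.0
      vertex 3.0 7.0 0.0
      vertex 0.0 0.0 0.0
    endloop
  endfacet
  facet normal 0.0000 0.0000 -1.0000
    outer loop
      vertex 0.0 18.0 0.0
      vertex 3.0 18.0 0.0
      vertex 0.0 0.0 0.0
    endloop
  endfacet
  facet normal 0.0000 0.0000 1.0000
    outer loop
      vertex 0.0 0.0 10.0
      vertex 30.0 0.0 10.0
      vertex 30.0 7.0 10.0
    endloop
  endfacet
  facet normal 0.0000 0.0000 1.0000
    outer loop
      vertex 0.0 0.0 10.0
      vertex 30.0 7.0 10.0
      vertex 3.0 7.0 10.0
    endloop
  endfacet
  facet normal 0.0000 0.0000 1.0000
    outer loop
      vertex 0.0 0.0 10.0
      vertex 3.0 7.0 10.0
      vertex 3.0 18.0 10.0
    endloop
  endfacet
  facet normal 0.0000 0.0000 1.0000
    outer loop
      vertex 0.0 0.0 10.0
      vertex 3.0 18.0 10.0
      vertex 0.0 18.0 10.0
    endloop
  endfacet
  facet normal 0.0000 -1.0000 0.0000
    outer loop
      vertex 0.0 0.0 0.0
      vertex 30.0 0.0 0.0
      vertex 30.0 0.0 10.0
    endloop
  endfacet
  facet normal 0.0000 -1.0000 0.0000
    outer loop
      vertex 0.0 0.0 0.0
      vertex 30.0 0.0 10.0
      vertex 0.0 0.0 10.0
    endloop
  endfacet
  facet normal 1.0000 0.0000 0.0000
    outer loop
      vertex 30.0 0.0 0.0
      vertex 30.0 7.0 0.0
      vertex 30.0 7.0 10.0
    endloop
  endfacet
  facet normal 1.0000 0.0000 0.0000
    outer loop
      vertex 30.0 0.0 0.0
      vertex 30.0 7.0 10.0
      vertex 30.0 0.0 10.0
    endloop
  endfacet
  facet normal 0.0000 1.0000 0.0000
    outer loop
      vertex 30.0 7.0 0.0
      vertex 3.0 7.0 0.0
      vertex 3.0 7.0 10.0
    endloop
  endfacet
  facet normal 0.0000 1.0000 0.0000
    outer loop
      vertex 30.0 7.0 0.0
      vertex 3.0 7.0 10.0
      vertex 30.0 7.0 10.0
    endloop
  endfacet
  facet normal 1.0000 0.0000 0.0000
    outer loop
      vertex 3.0 7.0 0.0
      vertex 3.0 18.0 0.0
      vertex 3.0 18.0 10.0
    endloop
  endfacet
  facet normal 1.0000 0.0000 0.0000
    outer loop
      vertex 3.0 7.0 0.0
      vertex 3.0 18.0 10.0
      vertex 3.0 7.0 10.0
    endloop
  endfacet
  facet normal 0.0000 1.0000 0.0000
    outer loop
      vertex 3.0 18.0 0.0
      vertex 0.0 18.0 0.0
      vertex 0.0 18.0 10.0
    endloop
  endfacet
  facet normal 0.0000 1.0000 0.0000
    outer loop
      vertex 3.0 18.0 0.0
      vertex 0.0 18.0 10.0
      vertex 3.0 18.0 10.0
    endloop
  endfacet
  facet normal -1.0000 0.0000 0.0000
    outer loop
      vertex 0.0 18.0 0.0
      vertex 0.0 0.0 0.0
      vertex 0.0 0.0 10.0
    endloop
  endfacet
  facet normal -1.0000 0.0000 0.0000
    outer loop
      vertex 0.0 18.0 0.0
      vertex 0.0 0.0 10.0
      vertex 0.0 18.0 10.0
    endloop
  endfacet
endsolid part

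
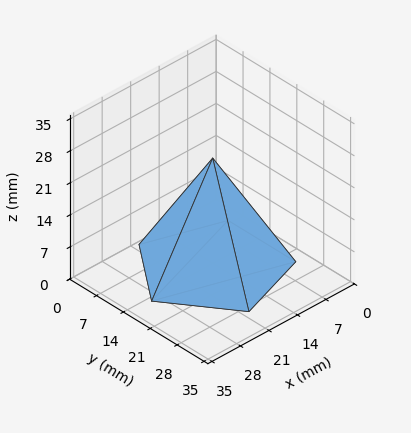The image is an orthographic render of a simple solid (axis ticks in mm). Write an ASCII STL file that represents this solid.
Reading the render: the shape is a regular 5-sided pyramid, base circumscribed radius ≈ 15 mm, apex at z ≈ 24 mm (dimensions read to the nearest mm from the axis ticks). For the STL, each face is triangulated and given an outward normal.

solid part
  facet normal 0.0000 0.0000 -1.0000
    outer loop
      vertex 2.9 23.8 0.0
      vertex 19.6 29.3 0.0
      vertex 30.0 15.0 0.0
    endloop
  endfacet
  facet normal 0.0000 0.0000 -1.0000
    outer loop
      vertex 2.9 6.2 0.0
      vertex 2.9 23.8 0.0
      vertex 30.0 15.0 0.0
    endloop
  endfacet
  facet normal 0.0000 0.0000 -1.0000
    outer loop
      vertex 19.6 0.7 0.0
      vertex 2.9 6.2 0.0
      vertex 30.0 15.0 0.0
    endloop
  endfacet
  facet normal 0.7218 0.5249 0.4511
    outer loop
      vertex 30.0 15.0 0.0
      vertex 19.6 29.3 0.0
      vertex 15.0 15.0 24.0
    endloop
  endfacet
  facet normal -0.2791 0.8475 0.4515
    outer loop
      vertex 19.6 29.3 0.0
      vertex 2.9 23.8 0.0
      vertex 15.0 15.0 24.0
    endloop
  endfacet
  facet normal -0.8929 0.0000 0.4502
    outer loop
      vertex 2.9 23.8 0.0
      vertex 2.9 6.2 0.0
      vertex 15.0 15.0 24.0
    endloop
  endfacet
  facet normal -0.2791 -0.8475 0.4515
    outer loop
      vertex 2.9 6.2 0.0
      vertex 19.6 0.7 0.0
      vertex 15.0 15.0 24.0
    endloop
  endfacet
  facet normal 0.7218 -0.5249 0.4511
    outer loop
      vertex 19.6 0.7 0.0
      vertex 30.0 15.0 0.0
      vertex 15.0 15.0 24.0
    endloop
  endfacet
endsolid part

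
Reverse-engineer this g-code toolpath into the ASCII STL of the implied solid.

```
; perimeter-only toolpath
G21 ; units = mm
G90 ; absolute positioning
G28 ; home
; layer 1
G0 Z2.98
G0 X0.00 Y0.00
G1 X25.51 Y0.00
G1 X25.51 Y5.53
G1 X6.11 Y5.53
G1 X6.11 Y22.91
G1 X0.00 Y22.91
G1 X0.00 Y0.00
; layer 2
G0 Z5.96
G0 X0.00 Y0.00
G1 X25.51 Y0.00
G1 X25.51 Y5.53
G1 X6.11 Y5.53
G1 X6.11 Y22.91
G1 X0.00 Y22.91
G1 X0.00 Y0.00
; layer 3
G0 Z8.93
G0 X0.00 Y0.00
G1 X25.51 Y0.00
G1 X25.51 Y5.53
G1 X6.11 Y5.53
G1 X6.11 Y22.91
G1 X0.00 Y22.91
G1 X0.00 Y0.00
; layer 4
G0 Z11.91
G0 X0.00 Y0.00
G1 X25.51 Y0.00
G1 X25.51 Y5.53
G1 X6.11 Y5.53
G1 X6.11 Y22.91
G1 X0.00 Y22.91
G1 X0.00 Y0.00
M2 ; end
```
solid part
  facet normal 0.0000 0.0000 -1.0000
    outer loop
      vertex 25.51 5.53 0.00
      vertex 25.51 0.00 0.00
      vertex 0.00 0.00 0.00
    endloop
  endfacet
  facet normal 0.0000 0.0000 -1.0000
    outer loop
      vertex 6.11 5.53 0.00
      vertex 25.51 5.53 0.00
      vertex 0.00 0.00 0.00
    endloop
  endfacet
  facet normal 0.0000 0.0000 -1.0000
    outer loop
      vertex 6.11 22.91 0.00
      vertex 6.11 5.53 0.00
      vertex 0.00 0.00 0.00
    endloop
  endfacet
  facet normal 0.0000 0.0000 -1.0000
    outer loop
      vertex 0.00 22.91 0.00
      vertex 6.11 22.91 0.00
      vertex 0.00 0.00 0.00
    endloop
  endfacet
  facet normal 0.0000 0.0000 1.0000
    outer loop
      vertex 0.00 0.00 11.91
      vertex 25.51 0.00 11.91
      vertex 25.51 5.53 11.91
    endloop
  endfacet
  facet normal 0.0000 0.0000 1.0000
    outer loop
      vertex 0.00 0.00 11.91
      vertex 25.51 5.53 11.91
      vertex 6.11 5.53 11.91
    endloop
  endfacet
  facet normal 0.0000 0.0000 1.0000
    outer loop
      vertex 0.00 0.00 11.91
      vertex 6.11 5.53 11.91
      vertex 6.11 22.91 11.91
    endloop
  endfacet
  facet normal 0.0000 0.0000 1.0000
    outer loop
      vertex 0.00 0.00 11.91
      vertex 6.11 22.91 11.91
      vertex 0.00 22.91 11.91
    endloop
  endfacet
  facet normal 0.0000 -1.0000 0.0000
    outer loop
      vertex 0.00 0.00 0.00
      vertex 25.51 0.00 0.00
      vertex 25.51 0.00 11.91
    endloop
  endfacet
  facet normal 0.0000 -1.0000 0.0000
    outer loop
      vertex 0.00 0.00 0.00
      vertex 25.51 0.00 11.91
      vertex 0.00 0.00 11.91
    endloop
  endfacet
  facet normal 1.0000 0.0000 0.0000
    outer loop
      vertex 25.51 0.00 0.00
      vertex 25.51 5.53 0.00
      vertex 25.51 5.53 11.91
    endloop
  endfacet
  facet normal 1.0000 0.0000 0.0000
    outer loop
      vertex 25.51 0.00 0.00
      vertex 25.51 5.53 11.91
      vertex 25.51 0.00 11.91
    endloop
  endfacet
  facet normal 0.0000 1.0000 0.0000
    outer loop
      vertex 25.51 5.53 0.00
      vertex 6.11 5.53 0.00
      vertex 6.11 5.53 11.91
    endloop
  endfacet
  facet normal 0.0000 1.0000 0.0000
    outer loop
      vertex 25.51 5.53 0.00
      vertex 6.11 5.53 11.91
      vertex 25.51 5.53 11.91
    endloop
  endfacet
  facet normal 1.0000 0.0000 0.0000
    outer loop
      vertex 6.11 5.53 0.00
      vertex 6.11 22.91 0.00
      vertex 6.11 22.91 11.91
    endloop
  endfacet
  facet normal 1.0000 0.0000 0.0000
    outer loop
      vertex 6.11 5.53 0.00
      vertex 6.11 22.91 11.91
      vertex 6.11 5.53 11.91
    endloop
  endfacet
  facet normal 0.0000 1.0000 0.0000
    outer loop
      vertex 6.11 22.91 0.00
      vertex 0.00 22.91 0.00
      vertex 0.00 22.91 11.91
    endloop
  endfacet
  facet normal 0.0000 1.0000 0.0000
    outer loop
      vertex 6.11 22.91 0.00
      vertex 0.00 22.91 11.91
      vertex 6.11 22.91 11.91
    endloop
  endfacet
  facet normal -1.0000 0.0000 0.0000
    outer loop
      vertex 0.00 22.91 0.00
      vertex 0.00 0.00 0.00
      vertex 0.00 0.00 11.91
    endloop
  endfacet
  facet normal -1.0000 0.0000 0.0000
    outer loop
      vertex 0.00 22.91 0.00
      vertex 0.00 0.00 11.91
      vertex 0.00 22.91 11.91
    endloop
  endfacet
endsolid part

The G0 Z moves step by Δz≈2.98 mm. Every layer's G1 loop is the same polygon, so the solid is a straight extrusion of it from z=0 to z≈11.9. Closing with flat bottom and top caps and triangulating gives 20 facets — an L-shaped prism: outer 25.5 × 22.9 mm, arm thicknesses ≈ 5.53 mm (horizontal) and 6.11 mm (vertical), extruded 11.9 mm in z.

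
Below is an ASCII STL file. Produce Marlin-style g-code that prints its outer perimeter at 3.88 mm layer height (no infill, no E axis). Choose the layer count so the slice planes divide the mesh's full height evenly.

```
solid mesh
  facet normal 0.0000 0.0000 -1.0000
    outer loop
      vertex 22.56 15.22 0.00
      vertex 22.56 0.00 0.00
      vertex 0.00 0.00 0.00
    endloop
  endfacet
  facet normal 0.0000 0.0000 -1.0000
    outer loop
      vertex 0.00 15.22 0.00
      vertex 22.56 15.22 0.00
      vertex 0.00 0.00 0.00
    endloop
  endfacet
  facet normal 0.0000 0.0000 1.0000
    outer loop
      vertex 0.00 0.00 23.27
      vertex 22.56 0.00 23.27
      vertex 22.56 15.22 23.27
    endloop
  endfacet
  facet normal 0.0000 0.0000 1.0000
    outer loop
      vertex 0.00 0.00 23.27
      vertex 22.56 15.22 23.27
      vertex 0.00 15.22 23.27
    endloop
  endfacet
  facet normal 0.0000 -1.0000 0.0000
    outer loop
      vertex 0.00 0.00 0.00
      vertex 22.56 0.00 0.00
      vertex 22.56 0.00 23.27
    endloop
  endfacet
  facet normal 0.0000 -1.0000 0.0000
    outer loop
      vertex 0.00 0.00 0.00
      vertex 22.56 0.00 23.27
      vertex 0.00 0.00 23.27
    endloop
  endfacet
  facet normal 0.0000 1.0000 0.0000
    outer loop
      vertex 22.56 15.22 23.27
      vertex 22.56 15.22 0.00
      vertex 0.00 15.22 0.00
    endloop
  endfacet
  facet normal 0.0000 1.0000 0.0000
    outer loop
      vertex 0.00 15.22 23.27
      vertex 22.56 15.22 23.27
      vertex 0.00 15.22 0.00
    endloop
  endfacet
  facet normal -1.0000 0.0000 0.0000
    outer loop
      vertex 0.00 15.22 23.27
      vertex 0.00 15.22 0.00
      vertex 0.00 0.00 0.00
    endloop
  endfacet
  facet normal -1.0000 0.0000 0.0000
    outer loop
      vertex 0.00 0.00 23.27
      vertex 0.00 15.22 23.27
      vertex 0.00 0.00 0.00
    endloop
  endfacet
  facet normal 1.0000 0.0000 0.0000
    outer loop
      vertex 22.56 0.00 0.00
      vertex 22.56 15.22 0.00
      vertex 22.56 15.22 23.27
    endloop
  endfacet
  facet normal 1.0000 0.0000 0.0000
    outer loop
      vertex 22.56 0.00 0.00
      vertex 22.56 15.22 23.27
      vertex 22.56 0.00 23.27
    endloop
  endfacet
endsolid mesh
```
; perimeter-only toolpath
G21 ; units = mm
G90 ; absolute positioning
G28 ; home
; layer 1
G0 Z3.88
G0 X0.00 Y0.00
G1 X22.56 Y0.00
G1 X22.56 Y15.22
G1 X0.00 Y15.22
G1 X0.00 Y0.00
; layer 2
G0 Z7.76
G0 X0.00 Y0.00
G1 X22.56 Y0.00
G1 X22.56 Y15.22
G1 X0.00 Y15.22
G1 X0.00 Y0.00
; layer 3
G0 Z11.63
G0 X0.00 Y0.00
G1 X22.56 Y0.00
G1 X22.56 Y15.22
G1 X0.00 Y15.22
G1 X0.00 Y0.00
; layer 4
G0 Z15.51
G0 X0.00 Y0.00
G1 X22.56 Y0.00
G1 X22.56 Y15.22
G1 X0.00 Y15.22
G1 X0.00 Y0.00
; layer 5
G0 Z19.39
G0 X0.00 Y0.00
G1 X22.56 Y0.00
G1 X22.56 Y15.22
G1 X0.00 Y15.22
G1 X0.00 Y0.00
; layer 6
G0 Z23.27
G0 X0.00 Y0.00
G1 X22.56 Y0.00
G1 X22.56 Y15.22
G1 X0.00 Y15.22
G1 X0.00 Y0.00
M2 ; end

The solid is a rectangular box, roughly 22.6 × 15.2 mm footprint and 23.3 mm tall. Slicing at Δz = 3.88 mm — 6 equal slices spanning the solid's height, so layer i sits at z = i·h/6 — gives 6 non-empty perimeters. Each is a 4-segment closed polygon; G0 lifts to the layer z and rapids to the start vertex, then G1 traces the edges.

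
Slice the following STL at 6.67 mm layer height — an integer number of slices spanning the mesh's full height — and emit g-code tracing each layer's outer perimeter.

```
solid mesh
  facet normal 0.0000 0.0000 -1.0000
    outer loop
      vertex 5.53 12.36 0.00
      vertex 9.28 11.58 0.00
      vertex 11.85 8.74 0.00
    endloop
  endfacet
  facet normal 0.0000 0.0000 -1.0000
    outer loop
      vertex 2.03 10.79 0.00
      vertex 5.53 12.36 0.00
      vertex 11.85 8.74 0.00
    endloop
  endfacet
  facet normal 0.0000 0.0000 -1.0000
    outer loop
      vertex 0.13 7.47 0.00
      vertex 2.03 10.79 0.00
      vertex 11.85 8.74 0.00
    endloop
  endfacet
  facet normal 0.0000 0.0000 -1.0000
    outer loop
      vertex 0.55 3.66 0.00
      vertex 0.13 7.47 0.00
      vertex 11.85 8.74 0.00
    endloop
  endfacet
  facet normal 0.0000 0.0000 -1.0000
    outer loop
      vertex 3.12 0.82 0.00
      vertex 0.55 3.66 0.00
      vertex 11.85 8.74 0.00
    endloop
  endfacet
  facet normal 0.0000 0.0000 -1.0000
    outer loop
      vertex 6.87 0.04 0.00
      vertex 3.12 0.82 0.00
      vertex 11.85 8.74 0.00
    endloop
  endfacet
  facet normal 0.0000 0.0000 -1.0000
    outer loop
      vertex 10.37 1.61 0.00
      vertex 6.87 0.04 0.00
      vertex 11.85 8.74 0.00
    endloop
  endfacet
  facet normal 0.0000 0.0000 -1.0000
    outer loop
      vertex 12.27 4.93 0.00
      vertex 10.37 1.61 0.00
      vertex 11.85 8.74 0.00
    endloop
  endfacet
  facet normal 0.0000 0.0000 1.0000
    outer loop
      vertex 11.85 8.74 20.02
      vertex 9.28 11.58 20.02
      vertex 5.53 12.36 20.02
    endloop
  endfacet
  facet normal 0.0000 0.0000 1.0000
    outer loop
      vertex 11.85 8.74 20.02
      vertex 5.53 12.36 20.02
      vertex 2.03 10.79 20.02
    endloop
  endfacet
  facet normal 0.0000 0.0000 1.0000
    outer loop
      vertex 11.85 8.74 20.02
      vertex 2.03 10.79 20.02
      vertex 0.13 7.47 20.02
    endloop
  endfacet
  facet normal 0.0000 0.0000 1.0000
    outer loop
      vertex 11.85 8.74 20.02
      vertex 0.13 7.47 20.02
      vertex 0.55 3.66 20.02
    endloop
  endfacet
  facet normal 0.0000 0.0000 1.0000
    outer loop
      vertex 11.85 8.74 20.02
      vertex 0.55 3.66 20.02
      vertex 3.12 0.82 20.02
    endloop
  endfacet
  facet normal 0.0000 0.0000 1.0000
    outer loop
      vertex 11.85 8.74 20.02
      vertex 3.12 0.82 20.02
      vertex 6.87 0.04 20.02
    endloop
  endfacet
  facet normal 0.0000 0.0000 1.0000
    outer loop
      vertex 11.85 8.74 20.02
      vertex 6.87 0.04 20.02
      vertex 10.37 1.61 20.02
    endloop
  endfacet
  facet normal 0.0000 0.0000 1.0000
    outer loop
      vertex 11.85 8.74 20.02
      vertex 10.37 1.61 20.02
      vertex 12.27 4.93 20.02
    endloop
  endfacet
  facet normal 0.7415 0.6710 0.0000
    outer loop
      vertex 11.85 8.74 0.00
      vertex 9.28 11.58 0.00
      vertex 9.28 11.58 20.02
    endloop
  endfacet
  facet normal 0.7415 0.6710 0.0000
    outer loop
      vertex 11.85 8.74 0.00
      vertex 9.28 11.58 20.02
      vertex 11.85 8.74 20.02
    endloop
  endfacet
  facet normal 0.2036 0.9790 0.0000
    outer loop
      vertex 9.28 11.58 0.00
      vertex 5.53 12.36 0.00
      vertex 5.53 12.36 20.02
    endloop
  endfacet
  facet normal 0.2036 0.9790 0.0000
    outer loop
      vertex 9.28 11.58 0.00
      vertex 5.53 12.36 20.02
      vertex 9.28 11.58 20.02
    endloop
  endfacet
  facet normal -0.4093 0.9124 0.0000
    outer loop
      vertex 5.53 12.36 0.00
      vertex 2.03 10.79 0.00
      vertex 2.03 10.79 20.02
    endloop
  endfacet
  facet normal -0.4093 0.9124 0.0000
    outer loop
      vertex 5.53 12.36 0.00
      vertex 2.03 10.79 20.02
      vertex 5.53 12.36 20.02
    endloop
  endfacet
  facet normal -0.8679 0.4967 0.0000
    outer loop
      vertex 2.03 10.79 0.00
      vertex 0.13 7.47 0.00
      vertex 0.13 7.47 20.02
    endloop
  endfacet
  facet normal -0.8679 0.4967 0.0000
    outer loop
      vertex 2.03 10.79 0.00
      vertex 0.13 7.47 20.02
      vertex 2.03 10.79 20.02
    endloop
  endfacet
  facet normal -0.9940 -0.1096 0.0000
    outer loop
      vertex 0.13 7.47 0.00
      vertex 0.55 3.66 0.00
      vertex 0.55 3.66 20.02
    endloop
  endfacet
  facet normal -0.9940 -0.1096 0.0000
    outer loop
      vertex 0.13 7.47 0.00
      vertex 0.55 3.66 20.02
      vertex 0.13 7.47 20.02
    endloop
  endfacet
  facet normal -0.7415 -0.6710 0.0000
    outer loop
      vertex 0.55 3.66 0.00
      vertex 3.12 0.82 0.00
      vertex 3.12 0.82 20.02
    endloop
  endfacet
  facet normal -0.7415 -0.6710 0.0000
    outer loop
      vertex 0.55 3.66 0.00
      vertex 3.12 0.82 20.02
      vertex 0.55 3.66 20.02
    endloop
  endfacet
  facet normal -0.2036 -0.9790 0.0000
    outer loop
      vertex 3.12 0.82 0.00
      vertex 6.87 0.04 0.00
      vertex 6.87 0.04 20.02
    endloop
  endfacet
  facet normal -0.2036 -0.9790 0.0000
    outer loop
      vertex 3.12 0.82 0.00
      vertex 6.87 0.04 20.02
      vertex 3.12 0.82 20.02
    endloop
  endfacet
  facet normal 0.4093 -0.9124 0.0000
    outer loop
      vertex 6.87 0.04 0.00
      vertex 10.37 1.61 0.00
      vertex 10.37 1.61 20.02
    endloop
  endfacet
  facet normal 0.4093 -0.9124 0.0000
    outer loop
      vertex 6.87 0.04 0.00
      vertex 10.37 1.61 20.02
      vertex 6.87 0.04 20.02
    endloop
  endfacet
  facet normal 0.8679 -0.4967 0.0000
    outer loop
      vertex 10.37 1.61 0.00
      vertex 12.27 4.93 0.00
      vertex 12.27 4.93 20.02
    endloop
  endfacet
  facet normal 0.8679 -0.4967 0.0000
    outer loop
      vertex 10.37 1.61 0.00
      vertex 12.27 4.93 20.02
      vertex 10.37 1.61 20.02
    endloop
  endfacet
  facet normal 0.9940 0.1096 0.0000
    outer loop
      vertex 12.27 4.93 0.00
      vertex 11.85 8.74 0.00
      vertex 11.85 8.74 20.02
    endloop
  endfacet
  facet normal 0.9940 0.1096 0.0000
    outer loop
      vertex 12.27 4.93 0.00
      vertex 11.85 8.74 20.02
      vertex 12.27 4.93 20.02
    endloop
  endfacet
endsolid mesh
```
; perimeter-only toolpath
G21 ; units = mm
G90 ; absolute positioning
G28 ; home
; layer 1
G0 Z6.67
G0 X11.85 Y8.74
G1 X9.28 Y11.58
G1 X5.53 Y12.36
G1 X2.03 Y10.79
G1 X0.13 Y7.47
G1 X0.55 Y3.66
G1 X3.12 Y0.82
G1 X6.87 Y0.04
G1 X10.37 Y1.61
G1 X12.27 Y4.93
G1 X11.85 Y8.74
; layer 2
G0 Z13.35
G0 X11.85 Y8.74
G1 X9.28 Y11.58
G1 X5.53 Y12.36
G1 X2.03 Y10.79
G1 X0.13 Y7.47
G1 X0.55 Y3.66
G1 X3.12 Y0.82
G1 X6.87 Y0.04
G1 X10.37 Y1.61
G1 X12.27 Y4.93
G1 X11.85 Y8.74
; layer 3
G0 Z20.02
G0 X11.85 Y8.74
G1 X9.28 Y11.58
G1 X5.53 Y12.36
G1 X2.03 Y10.79
G1 X0.13 Y7.47
G1 X0.55 Y3.66
G1 X3.12 Y0.82
G1 X6.87 Y0.04
G1 X10.37 Y1.61
G1 X12.27 Y4.93
G1 X11.85 Y8.74
M2 ; end

The solid is a regular 10-sided prism (a cylinder approximated with 10 flat sides), circumscribed radius ≈ 6.2 mm, height ≈ 20 mm. Slicing at Δz = 6.67 mm — 3 equal slices spanning the solid's height, so layer i sits at z = i·h/3 — gives 3 non-empty perimeters. Each is a 10-segment closed polygon; G0 lifts to the layer z and rapids to the start vertex, then G1 traces the edges.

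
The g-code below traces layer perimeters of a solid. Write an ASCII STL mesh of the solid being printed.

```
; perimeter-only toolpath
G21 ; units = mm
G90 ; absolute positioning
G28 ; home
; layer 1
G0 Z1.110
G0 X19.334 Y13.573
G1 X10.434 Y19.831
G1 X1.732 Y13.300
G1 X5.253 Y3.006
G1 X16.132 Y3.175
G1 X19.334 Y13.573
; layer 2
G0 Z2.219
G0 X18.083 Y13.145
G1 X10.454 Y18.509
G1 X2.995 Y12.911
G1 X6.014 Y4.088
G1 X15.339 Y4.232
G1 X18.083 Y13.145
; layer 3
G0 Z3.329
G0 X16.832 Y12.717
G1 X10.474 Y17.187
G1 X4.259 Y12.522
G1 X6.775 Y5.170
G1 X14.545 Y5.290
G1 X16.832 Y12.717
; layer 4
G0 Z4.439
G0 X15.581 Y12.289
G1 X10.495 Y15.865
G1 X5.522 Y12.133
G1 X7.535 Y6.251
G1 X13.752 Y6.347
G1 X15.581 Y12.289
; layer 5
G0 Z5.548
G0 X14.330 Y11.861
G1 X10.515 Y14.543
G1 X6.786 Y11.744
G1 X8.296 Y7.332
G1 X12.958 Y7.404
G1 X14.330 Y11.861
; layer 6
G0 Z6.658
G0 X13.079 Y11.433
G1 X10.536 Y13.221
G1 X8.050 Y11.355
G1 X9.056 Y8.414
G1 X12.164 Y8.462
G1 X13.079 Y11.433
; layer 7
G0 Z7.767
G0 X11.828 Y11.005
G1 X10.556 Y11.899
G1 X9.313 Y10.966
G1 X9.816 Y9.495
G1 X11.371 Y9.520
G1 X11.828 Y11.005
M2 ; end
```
solid part
  facet normal 0.0000 0.0000 -1.0000
    outer loop
      vertex 0.468 13.689 0.000
      vertex 10.413 21.153 0.000
      vertex 20.585 14.001 0.000
    endloop
  endfacet
  facet normal 0.0000 0.0000 -1.0000
    outer loop
      vertex 4.493 1.925 0.000
      vertex 0.468 13.689 0.000
      vertex 20.585 14.001 0.000
    endloop
  endfacet
  facet normal 0.0000 0.0000 -1.0000
    outer loop
      vertex 16.926 2.117 0.000
      vertex 4.493 1.925 0.000
      vertex 20.585 14.001 0.000
    endloop
  endfacet
  facet normal 0.4141 0.5889 0.6940
    outer loop
      vertex 20.585 14.001 0.000
      vertex 10.413 21.153 0.000
      vertex 10.577 10.577 8.877
    endloop
  endfacet
  facet normal -0.4322 0.5758 0.6940
    outer loop
      vertex 10.413 21.153 0.000
      vertex 0.468 13.689 0.000
      vertex 10.577 10.577 8.877
    endloop
  endfacet
  facet normal -0.6812 -0.2331 0.6940
    outer loop
      vertex 0.468 13.689 0.000
      vertex 4.493 1.925 0.000
      vertex 10.577 10.577 8.877
    endloop
  endfacet
  facet normal 0.0111 -0.7199 0.6940
    outer loop
      vertex 4.493 1.925 0.000
      vertex 16.926 2.117 0.000
      vertex 10.577 10.577 8.877
    endloop
  endfacet
  facet normal 0.6881 -0.2119 0.6940
    outer loop
      vertex 16.926 2.117 0.000
      vertex 20.585 14.001 0.000
      vertex 10.577 10.577 8.877
    endloop
  endfacet
endsolid part

The G0 Z moves step by Δz≈1.110 mm. The G1 loops shrink linearly with z, so the solid tapers from its base footprint up to z≈8.88. Closing with a flat bottom cap and the tapered top and triangulating gives 8 facets — a regular 5-sided pyramid, base circumscribed radius ≈ 10.6 mm, apex at z ≈ 8.88 mm.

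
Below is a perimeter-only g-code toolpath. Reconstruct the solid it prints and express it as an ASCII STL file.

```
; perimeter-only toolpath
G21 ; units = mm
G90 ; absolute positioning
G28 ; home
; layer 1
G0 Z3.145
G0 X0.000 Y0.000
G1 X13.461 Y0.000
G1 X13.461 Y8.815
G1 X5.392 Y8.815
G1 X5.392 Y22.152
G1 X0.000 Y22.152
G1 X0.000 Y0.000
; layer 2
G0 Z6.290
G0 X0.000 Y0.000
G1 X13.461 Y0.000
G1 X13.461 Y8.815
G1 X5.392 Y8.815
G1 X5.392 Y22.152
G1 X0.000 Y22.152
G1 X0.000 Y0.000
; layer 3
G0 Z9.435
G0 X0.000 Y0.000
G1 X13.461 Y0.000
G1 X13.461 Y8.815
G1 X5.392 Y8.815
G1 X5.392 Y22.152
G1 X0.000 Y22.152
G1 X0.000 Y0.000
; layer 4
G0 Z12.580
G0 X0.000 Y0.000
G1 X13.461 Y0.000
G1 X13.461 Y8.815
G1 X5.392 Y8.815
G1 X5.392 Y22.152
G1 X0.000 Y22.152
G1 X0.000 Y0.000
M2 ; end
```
solid part
  facet normal 0.0000 0.0000 -1.0000
    outer loop
      vertex 13.461 8.815 0.000
      vertex 13.461 0.000 0.000
      vertex 0.000 0.000 0.000
    endloop
  endfacet
  facet normal 0.0000 0.0000 -1.0000
    outer loop
      vertex 5.392 8.815 0.000
      vertex 13.461 8.815 0.000
      vertex 0.000 0.000 0.000
    endloop
  endfacet
  facet normal 0.0000 0.0000 -1.0000
    outer loop
      vertex 5.392 22.152 0.000
      vertex 5.392 8.815 0.000
      vertex 0.000 0.000 0.000
    endloop
  endfacet
  facet normal 0.0000 0.0000 -1.0000
    outer loop
      vertex 0.000 22.152 0.000
      vertex 5.392 22.152 0.000
      vertex 0.000 0.000 0.000
    endloop
  endfacet
  facet normal 0.0000 0.0000 1.0000
    outer loop
      vertex 0.000 0.000 12.580
      vertex 13.461 0.000 12.580
      vertex 13.461 8.815 12.580
    endloop
  endfacet
  facet normal 0.0000 0.0000 1.0000
    outer loop
      vertex 0.000 0.000 12.580
      vertex 13.461 8.815 12.580
      vertex 5.392 8.815 12.580
    endloop
  endfacet
  facet normal 0.0000 0.0000 1.0000
    outer loop
      vertex 0.000 0.000 12.580
      vertex 5.392 8.815 12.580
      vertex 5.392 22.152 12.580
    endloop
  endfacet
  facet normal 0.0000 0.0000 1.0000
    outer loop
      vertex 0.000 0.000 12.580
      vertex 5.392 22.152 12.580
      vertex 0.000 22.152 12.580
    endloop
  endfacet
  facet normal 0.0000 -1.0000 0.0000
    outer loop
      vertex 0.000 0.000 0.000
      vertex 13.461 0.000 0.000
      vertex 13.461 0.000 12.580
    endloop
  endfacet
  facet normal 0.0000 -1.0000 0.0000
    outer loop
      vertex 0.000 0.000 0.000
      vertex 13.461 0.000 12.580
      vertex 0.000 0.000 12.580
    endloop
  endfacet
  facet normal 1.0000 0.0000 0.0000
    outer loop
      vertex 13.461 0.000 0.000
      vertex 13.461 8.815 0.000
      vertex 13.461 8.815 12.580
    endloop
  endfacet
  facet normal 1.0000 0.0000 0.0000
    outer loop
      vertex 13.461 0.000 0.000
      vertex 13.461 8.815 12.580
      vertex 13.461 0.000 12.580
    endloop
  endfacet
  facet normal 0.0000 1.0000 0.0000
    outer loop
      vertex 13.461 8.815 0.000
      vertex 5.392 8.815 0.000
      vertex 5.392 8.815 12.580
    endloop
  endfacet
  facet normal 0.0000 1.0000 0.0000
    outer loop
      vertex 13.461 8.815 0.000
      vertex 5.392 8.815 12.580
      vertex 13.461 8.815 12.580
    endloop
  endfacet
  facet normal 1.0000 0.0000 0.0000
    outer loop
      vertex 5.392 8.815 0.000
      vertex 5.392 22.152 0.000
      vertex 5.392 22.152 12.580
    endloop
  endfacet
  facet normal 1.0000 0.0000 0.0000
    outer loop
      vertex 5.392 8.815 0.000
      vertex 5.392 22.152 12.580
      vertex 5.392 8.815 12.580
    endloop
  endfacet
  facet normal 0.0000 1.0000 0.0000
    outer loop
      vertex 5.392 22.152 0.000
      vertex 0.000 22.152 0.000
      vertex 0.000 22.152 12.580
    endloop
  endfacet
  facet normal 0.0000 1.0000 0.0000
    outer loop
      vertex 5.392 22.152 0.000
      vertex 0.000 22.152 12.580
      vertex 5.392 22.152 12.580
    endloop
  endfacet
  facet normal -1.0000 0.0000 0.0000
    outer loop
      vertex 0.000 22.152 0.000
      vertex 0.000 0.000 0.000
      vertex 0.000 0.000 12.580
    endloop
  endfacet
  facet normal -1.0000 0.0000 0.0000
    outer loop
      vertex 0.000 22.152 0.000
      vertex 0.000 0.000 12.580
      vertex 0.000 22.152 12.580
    endloop
  endfacet
endsolid part

The G0 Z moves step by Δz≈3.145 mm. Every layer's G1 loop is the same polygon, so the solid is a straight extrusion of it from z=0 to z≈12.6. Closing with flat bottom and top caps and triangulating gives 20 facets — an L-shaped prism: outer 13.5 × 22.2 mm, arm thicknesses ≈ 8.81 mm (horizontal) and 5.39 mm (vertical), extruded 12.6 mm in z.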